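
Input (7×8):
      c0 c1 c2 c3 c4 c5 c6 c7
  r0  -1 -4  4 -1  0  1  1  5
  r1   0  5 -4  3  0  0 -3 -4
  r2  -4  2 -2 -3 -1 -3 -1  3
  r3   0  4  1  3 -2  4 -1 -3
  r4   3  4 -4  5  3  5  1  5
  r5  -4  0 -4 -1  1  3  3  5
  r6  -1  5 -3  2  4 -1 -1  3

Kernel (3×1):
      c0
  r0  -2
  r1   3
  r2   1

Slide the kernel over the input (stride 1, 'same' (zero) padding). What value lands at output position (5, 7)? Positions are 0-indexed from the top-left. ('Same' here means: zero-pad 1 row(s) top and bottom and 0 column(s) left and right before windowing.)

8

The receptive field on the zero-padded input at this output position is [5 / 5 / 3]. Elementwise product with the kernel and sum: 5·-2 + 5·3 + 3·1.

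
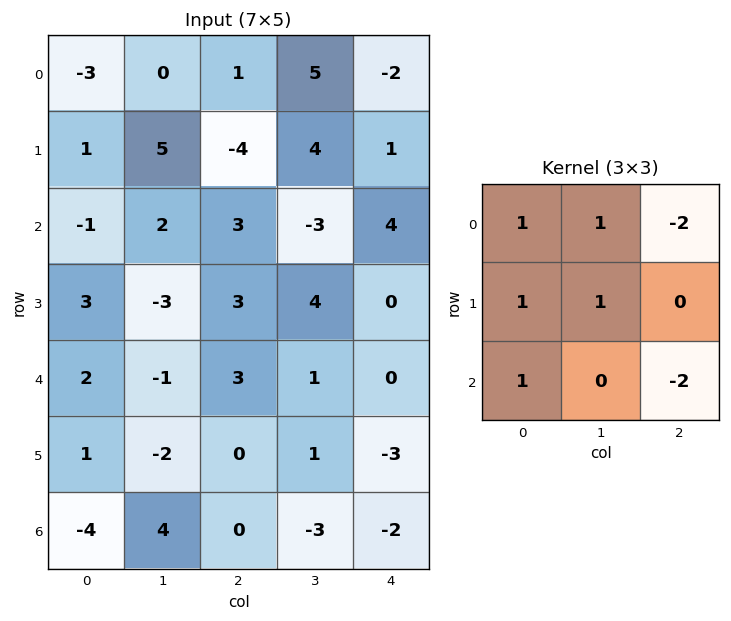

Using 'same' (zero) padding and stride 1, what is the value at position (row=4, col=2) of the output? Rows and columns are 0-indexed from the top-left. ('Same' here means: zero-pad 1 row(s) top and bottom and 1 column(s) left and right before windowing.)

The receptive field on the zero-padded input at this output position is [-3 3 4 / -1 3 1 / -2 0 1]. Elementwise product with the kernel and sum: -3·1 + 3·1 + 4·-2 + -1·1 + 3·1 + -2·1 + 1·-2.

-10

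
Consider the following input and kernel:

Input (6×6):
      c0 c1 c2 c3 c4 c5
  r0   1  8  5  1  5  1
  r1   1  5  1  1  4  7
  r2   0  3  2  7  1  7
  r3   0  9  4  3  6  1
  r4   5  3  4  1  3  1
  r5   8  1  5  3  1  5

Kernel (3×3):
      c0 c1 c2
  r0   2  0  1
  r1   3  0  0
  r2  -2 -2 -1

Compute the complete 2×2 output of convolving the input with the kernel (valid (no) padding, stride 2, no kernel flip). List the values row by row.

Output[0,0]: The receptive field on the input at this output position is [1 8 5 / 1 5 1 / 0 3 2]. Elementwise product with the kernel and sum: 1·2 + 5·1 + 1·3 + 0·-2 + 3·-2 + 2·-1.

2 -1
-18 4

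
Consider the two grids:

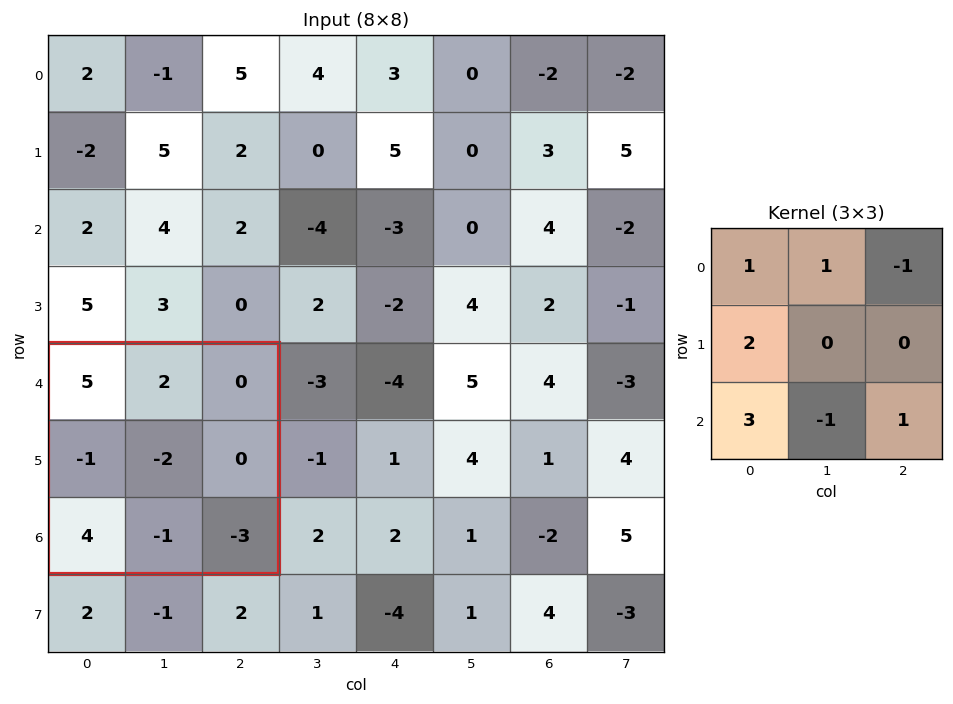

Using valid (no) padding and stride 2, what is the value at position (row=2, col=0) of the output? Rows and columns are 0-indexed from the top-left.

15

The receptive field on the input at this output position is [5 2 0 / -1 -2 0 / 4 -1 -3]. Elementwise product with the kernel and sum: 5·1 + 2·1 + 0·-1 + -1·2 + 4·3 + -1·-1 + -3·1.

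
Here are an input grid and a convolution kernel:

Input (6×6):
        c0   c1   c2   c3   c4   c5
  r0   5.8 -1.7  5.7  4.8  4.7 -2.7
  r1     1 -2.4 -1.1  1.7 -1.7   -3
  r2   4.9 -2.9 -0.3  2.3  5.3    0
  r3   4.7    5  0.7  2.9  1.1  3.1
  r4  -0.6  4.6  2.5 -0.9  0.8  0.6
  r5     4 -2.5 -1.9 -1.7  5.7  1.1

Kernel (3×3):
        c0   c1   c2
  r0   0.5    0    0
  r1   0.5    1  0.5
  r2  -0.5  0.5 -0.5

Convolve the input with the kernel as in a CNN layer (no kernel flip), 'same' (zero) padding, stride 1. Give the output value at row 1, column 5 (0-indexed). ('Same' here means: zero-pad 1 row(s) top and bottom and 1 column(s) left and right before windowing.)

-4.15

The receptive field on the zero-padded input at this output position is [4.7 -2.7 0 / -1.7 -3 0 / 5.3 0 0]. Elementwise product with the kernel and sum: 4.7·0.5 + -1.7·0.5 + -3·1 + 0·0.5 + 5.3·-0.5 + 0·0.5 + 0·-0.5.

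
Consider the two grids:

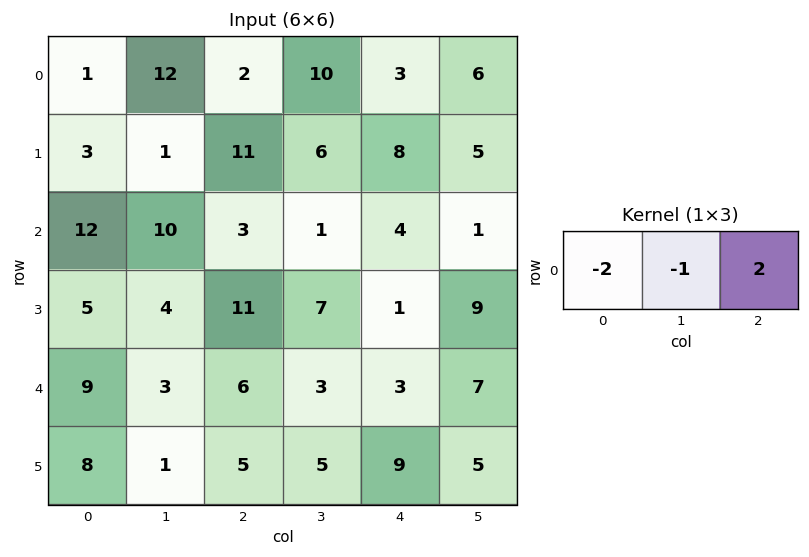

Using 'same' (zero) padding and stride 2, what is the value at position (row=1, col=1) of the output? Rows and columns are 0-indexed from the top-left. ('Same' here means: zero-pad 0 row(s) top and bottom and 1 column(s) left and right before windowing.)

The receptive field on the zero-padded input at this output position is [10 3 1]. Elementwise product with the kernel and sum: 10·-2 + 3·-1 + 1·2.

-21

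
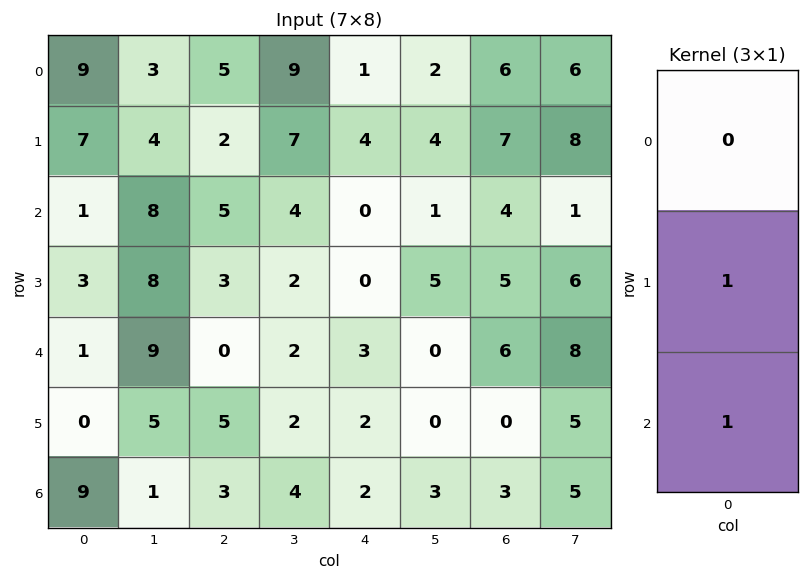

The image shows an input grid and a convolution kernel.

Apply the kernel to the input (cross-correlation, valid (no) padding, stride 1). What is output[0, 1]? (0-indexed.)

The receptive field on the input at this output position is [3 / 4 / 8]. Elementwise product with the kernel and sum: 4·1 + 8·1.

12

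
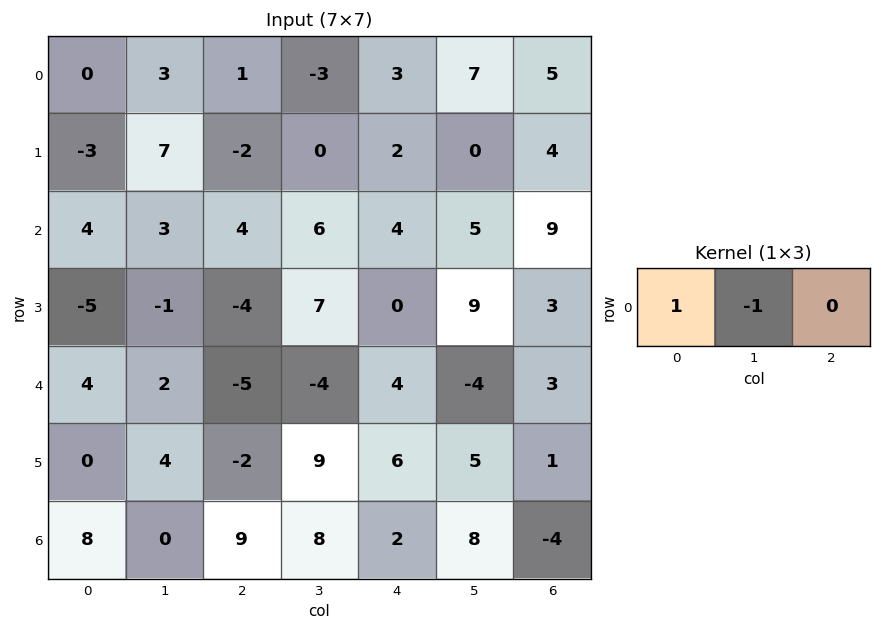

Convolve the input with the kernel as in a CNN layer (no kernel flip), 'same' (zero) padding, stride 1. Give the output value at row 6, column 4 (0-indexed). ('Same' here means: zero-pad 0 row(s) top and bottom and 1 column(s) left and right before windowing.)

6

The receptive field on the zero-padded input at this output position is [8 2 8]. Elementwise product with the kernel and sum: 8·1 + 2·-1.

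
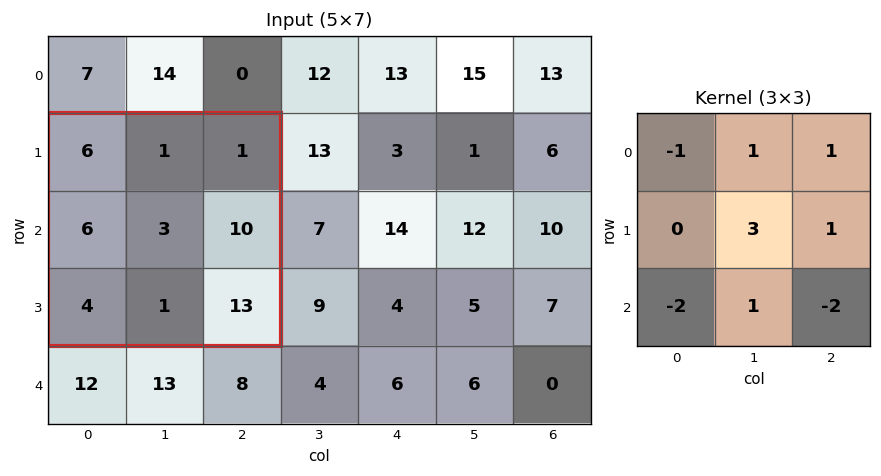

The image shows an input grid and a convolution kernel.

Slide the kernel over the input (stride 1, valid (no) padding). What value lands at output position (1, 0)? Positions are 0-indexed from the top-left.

The receptive field on the input at this output position is [6 1 1 / 6 3 10 / 4 1 13]. Elementwise product with the kernel and sum: 6·-1 + 1·1 + 1·1 + 3·3 + 10·1 + 4·-2 + 1·1 + 13·-2.

-18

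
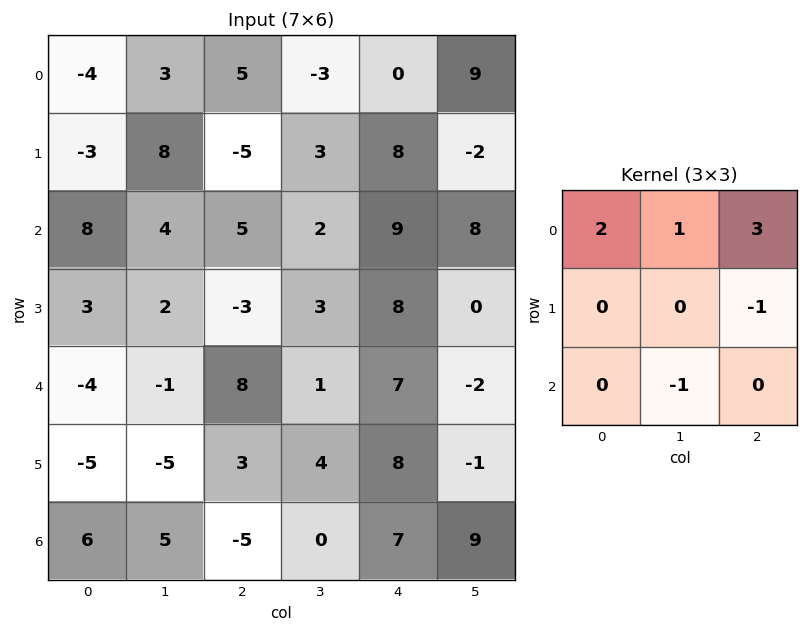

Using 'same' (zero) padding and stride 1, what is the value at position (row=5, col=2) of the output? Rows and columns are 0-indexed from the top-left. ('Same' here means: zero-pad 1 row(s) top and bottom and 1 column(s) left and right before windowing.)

10

The receptive field on the zero-padded input at this output position is [-1 8 1 / -5 3 4 / 5 -5 0]. Elementwise product with the kernel and sum: -1·2 + 8·1 + 1·3 + 4·-1 + -5·-1.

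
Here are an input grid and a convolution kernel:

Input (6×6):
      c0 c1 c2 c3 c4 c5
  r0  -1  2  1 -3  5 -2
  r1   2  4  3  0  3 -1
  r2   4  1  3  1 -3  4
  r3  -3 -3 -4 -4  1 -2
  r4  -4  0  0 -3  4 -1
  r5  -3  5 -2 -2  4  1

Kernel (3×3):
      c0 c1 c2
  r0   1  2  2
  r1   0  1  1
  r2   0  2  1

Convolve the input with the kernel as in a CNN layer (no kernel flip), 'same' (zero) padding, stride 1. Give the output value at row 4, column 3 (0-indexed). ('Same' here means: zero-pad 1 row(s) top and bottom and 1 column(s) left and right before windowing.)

The receptive field on the zero-padded input at this output position is [-4 -4 1 / 0 -3 4 / -2 -2 4]. Elementwise product with the kernel and sum: -4·1 + -4·2 + 1·2 + -3·1 + 4·1 + -2·2 + 4·1.

-9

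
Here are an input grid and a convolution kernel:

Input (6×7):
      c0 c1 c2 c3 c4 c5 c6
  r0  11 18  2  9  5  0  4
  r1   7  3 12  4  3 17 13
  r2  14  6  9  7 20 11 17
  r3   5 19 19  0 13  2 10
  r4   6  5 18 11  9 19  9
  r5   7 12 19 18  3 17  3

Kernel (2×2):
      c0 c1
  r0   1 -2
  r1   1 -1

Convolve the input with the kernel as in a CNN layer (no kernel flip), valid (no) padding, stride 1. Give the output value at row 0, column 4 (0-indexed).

-9

The receptive field on the input at this output position is [5 0 / 3 17]. Elementwise product with the kernel and sum: 5·1 + 0·-2 + 3·1 + 17·-1.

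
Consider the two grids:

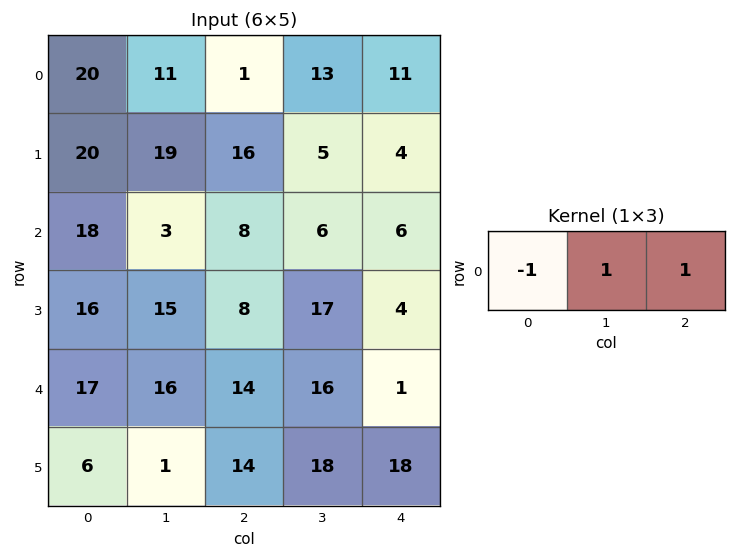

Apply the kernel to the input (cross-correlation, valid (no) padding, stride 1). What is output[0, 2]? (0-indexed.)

The receptive field on the input at this output position is [1 13 11]. Elementwise product with the kernel and sum: 1·-1 + 13·1 + 11·1.

23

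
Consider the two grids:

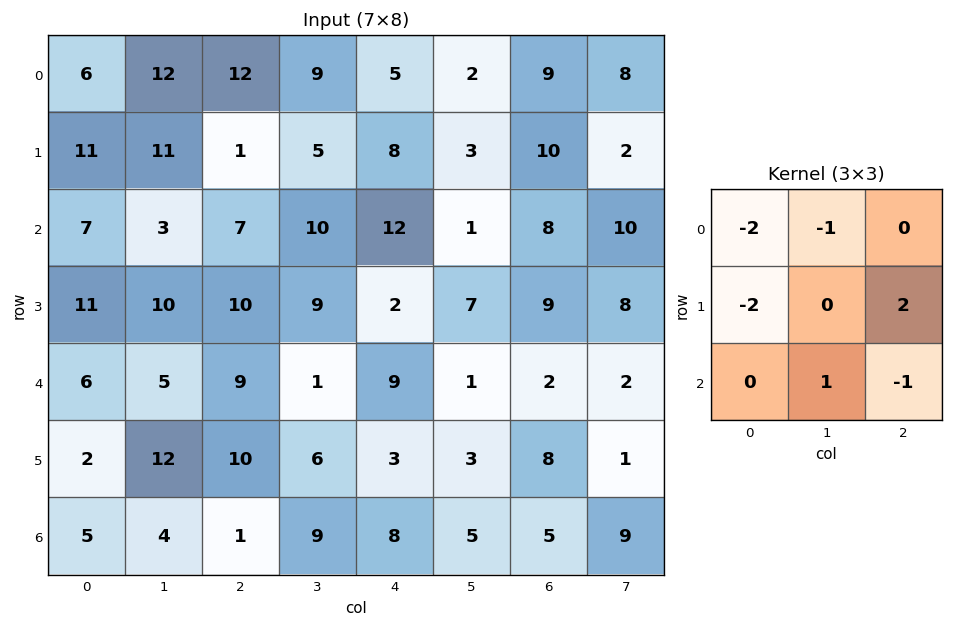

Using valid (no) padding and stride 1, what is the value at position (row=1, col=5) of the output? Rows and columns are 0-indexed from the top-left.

The receptive field on the input at this output position is [3 10 2 / 1 8 10 / 7 9 8]. Elementwise product with the kernel and sum: 3·-2 + 10·-1 + 1·-2 + 10·2 + 9·1 + 8·-1.

3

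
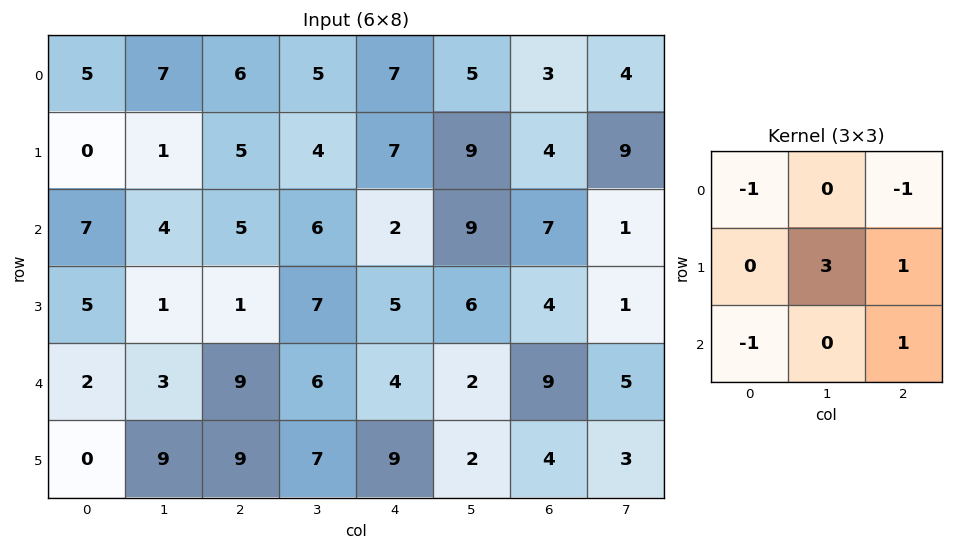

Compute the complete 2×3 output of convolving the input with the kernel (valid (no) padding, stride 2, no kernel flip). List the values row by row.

Output[0,0]: The receptive field on the input at this output position is [5 7 6 / 0 1 5 / 7 4 5]. Elementwise product with the kernel and sum: 5·-1 + 6·-1 + 1·3 + 5·1 + 7·-1 + 5·1.
Output[0,1]: The receptive field on the input at this output position is [6 5 7 / 5 4 7 / 5 6 2]. Elementwise product with the kernel and sum: 6·-1 + 7·-1 + 4·3 + 7·1 + 5·-1 + 2·1.

-5 3 26
-1 14 18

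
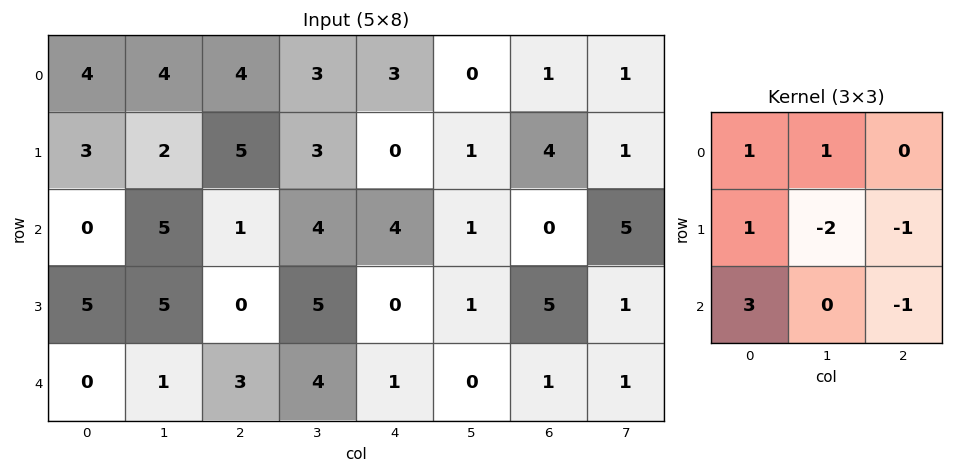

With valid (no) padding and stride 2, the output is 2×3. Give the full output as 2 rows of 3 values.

Output[0,0]: The receptive field on the input at this output position is [4 4 4 / 3 2 5 / 0 5 1]. Elementwise product with the kernel and sum: 4·1 + 4·1 + 3·1 + 2·-2 + 5·-1 + 0·3 + 1·-1.

1 5 9
-3 3 0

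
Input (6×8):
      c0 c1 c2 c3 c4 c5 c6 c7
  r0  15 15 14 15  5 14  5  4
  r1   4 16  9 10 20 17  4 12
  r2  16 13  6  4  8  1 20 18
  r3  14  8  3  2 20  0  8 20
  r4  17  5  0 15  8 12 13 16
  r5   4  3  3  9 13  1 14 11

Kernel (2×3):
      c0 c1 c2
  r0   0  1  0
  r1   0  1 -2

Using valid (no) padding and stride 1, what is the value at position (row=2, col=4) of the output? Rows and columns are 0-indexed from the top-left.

-15

The receptive field on the input at this output position is [8 1 20 / 20 0 8]. Elementwise product with the kernel and sum: 1·1 + 0·1 + 8·-2.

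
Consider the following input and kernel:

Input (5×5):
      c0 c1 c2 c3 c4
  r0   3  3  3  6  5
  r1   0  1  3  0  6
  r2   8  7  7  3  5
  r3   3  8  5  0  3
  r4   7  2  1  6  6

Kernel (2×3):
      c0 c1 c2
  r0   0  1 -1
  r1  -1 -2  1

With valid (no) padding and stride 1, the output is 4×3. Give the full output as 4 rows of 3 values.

1 -10 4
-17 -15 -14
-14 -14 -4
-7 7 -10

Output[0,0]: The receptive field on the input at this output position is [3 3 3 / 0 1 3]. Elementwise product with the kernel and sum: 3·1 + 3·-1 + 0·-1 + 1·-2 + 3·1.
Output[0,1]: The receptive field on the input at this output position is [3 3 6 / 1 3 0]. Elementwise product with the kernel and sum: 3·1 + 6·-1 + 1·-1 + 3·-2 + 0·1.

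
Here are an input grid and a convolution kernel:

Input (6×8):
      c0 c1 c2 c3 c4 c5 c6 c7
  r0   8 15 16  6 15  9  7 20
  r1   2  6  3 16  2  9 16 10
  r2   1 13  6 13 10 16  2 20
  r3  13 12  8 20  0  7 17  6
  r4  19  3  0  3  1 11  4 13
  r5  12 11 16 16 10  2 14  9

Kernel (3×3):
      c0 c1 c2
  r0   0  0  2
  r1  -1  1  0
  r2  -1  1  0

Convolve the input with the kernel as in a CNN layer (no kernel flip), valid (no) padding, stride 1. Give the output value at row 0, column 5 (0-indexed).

33

The receptive field on the input at this output position is [9 7 20 / 9 16 10 / 16 2 20]. Elementwise product with the kernel and sum: 20·2 + 9·-1 + 16·1 + 16·-1 + 2·1.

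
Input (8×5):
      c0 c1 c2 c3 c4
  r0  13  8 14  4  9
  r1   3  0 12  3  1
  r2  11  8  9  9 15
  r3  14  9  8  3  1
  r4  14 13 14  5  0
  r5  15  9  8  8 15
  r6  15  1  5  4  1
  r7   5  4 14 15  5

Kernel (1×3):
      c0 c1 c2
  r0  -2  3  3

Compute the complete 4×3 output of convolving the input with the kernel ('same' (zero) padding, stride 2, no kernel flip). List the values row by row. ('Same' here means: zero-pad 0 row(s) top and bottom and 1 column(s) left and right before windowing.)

63 38 19
57 38 27
81 31 -10
48 25 -5

Output[0,0]: The receptive field on the zero-padded input at this output position is [0 13 8]. Elementwise product with the kernel and sum: 0·-2 + 13·3 + 8·3.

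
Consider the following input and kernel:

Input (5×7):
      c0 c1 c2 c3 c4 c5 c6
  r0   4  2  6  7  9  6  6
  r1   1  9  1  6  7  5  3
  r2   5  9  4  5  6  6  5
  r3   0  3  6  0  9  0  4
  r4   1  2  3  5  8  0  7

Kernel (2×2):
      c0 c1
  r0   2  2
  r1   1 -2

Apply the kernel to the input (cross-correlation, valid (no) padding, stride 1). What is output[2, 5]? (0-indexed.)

14

The receptive field on the input at this output position is [6 5 / 0 4]. Elementwise product with the kernel and sum: 6·2 + 5·2 + 0·1 + 4·-2.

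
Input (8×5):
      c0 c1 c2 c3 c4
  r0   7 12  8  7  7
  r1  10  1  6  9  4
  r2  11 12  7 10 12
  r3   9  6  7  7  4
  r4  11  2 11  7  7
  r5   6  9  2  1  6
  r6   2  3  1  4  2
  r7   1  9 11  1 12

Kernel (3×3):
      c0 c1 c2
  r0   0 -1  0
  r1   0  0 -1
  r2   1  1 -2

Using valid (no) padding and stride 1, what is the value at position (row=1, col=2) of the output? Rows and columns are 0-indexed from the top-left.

-15

The receptive field on the input at this output position is [6 9 4 / 7 10 12 / 7 7 4]. Elementwise product with the kernel and sum: 9·-1 + 12·-1 + 7·1 + 7·1 + 4·-2.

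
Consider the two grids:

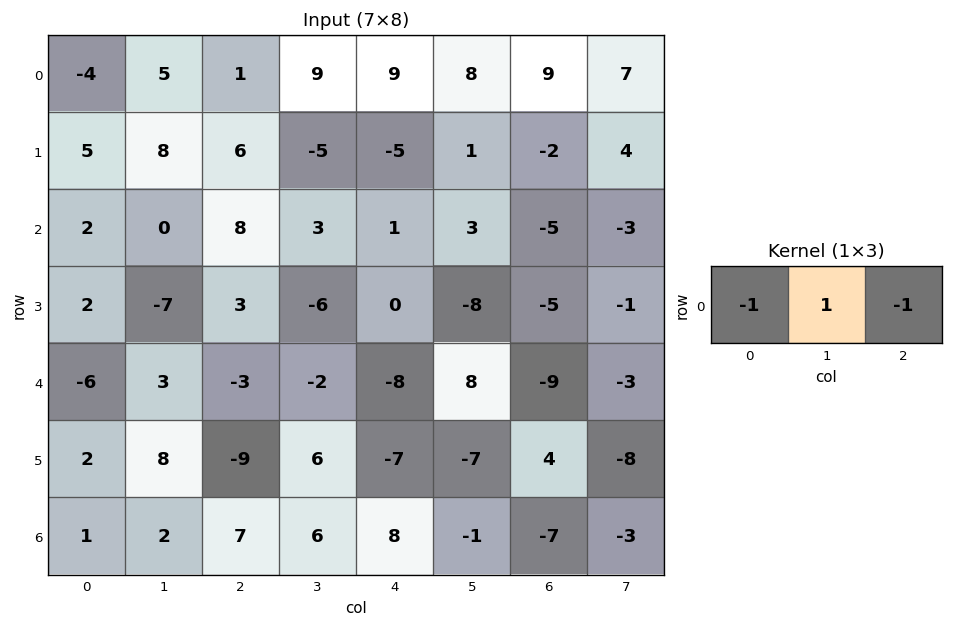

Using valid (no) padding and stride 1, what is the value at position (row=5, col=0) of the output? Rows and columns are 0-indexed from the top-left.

The receptive field on the input at this output position is [2 8 -9]. Elementwise product with the kernel and sum: 2·-1 + 8·1 + -9·-1.

15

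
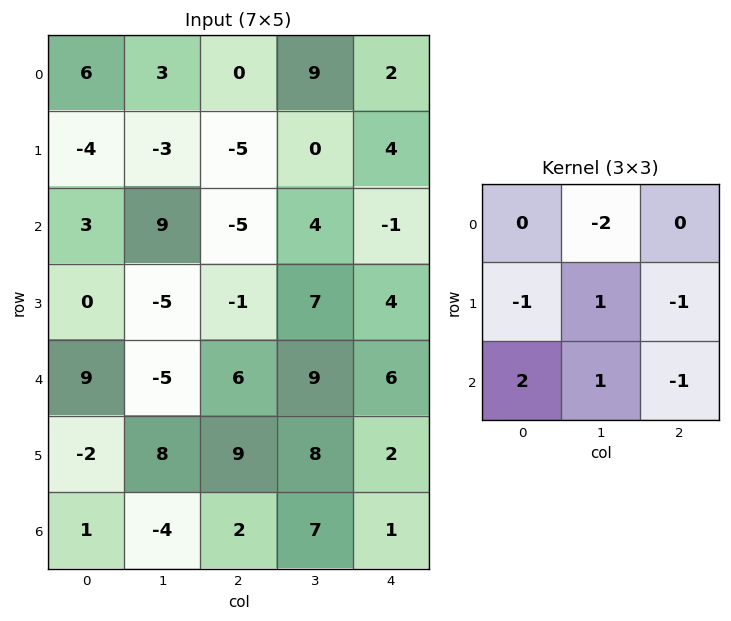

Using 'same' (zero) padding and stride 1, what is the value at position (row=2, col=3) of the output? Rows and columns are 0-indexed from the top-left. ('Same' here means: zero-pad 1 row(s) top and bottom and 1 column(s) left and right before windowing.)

11

The receptive field on the zero-padded input at this output position is [-5 0 4 / -5 4 -1 / -1 7 4]. Elementwise product with the kernel and sum: 0·-2 + -5·-1 + 4·1 + -1·-1 + -1·2 + 7·1 + 4·-1.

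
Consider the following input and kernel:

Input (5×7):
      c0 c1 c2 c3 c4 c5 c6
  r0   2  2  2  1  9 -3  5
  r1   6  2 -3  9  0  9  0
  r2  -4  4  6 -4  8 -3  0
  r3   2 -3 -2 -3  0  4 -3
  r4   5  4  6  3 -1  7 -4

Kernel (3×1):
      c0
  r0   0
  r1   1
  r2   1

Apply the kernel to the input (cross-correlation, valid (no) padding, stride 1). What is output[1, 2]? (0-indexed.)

4

The receptive field on the input at this output position is [-3 / 6 / -2]. Elementwise product with the kernel and sum: 6·1 + -2·1.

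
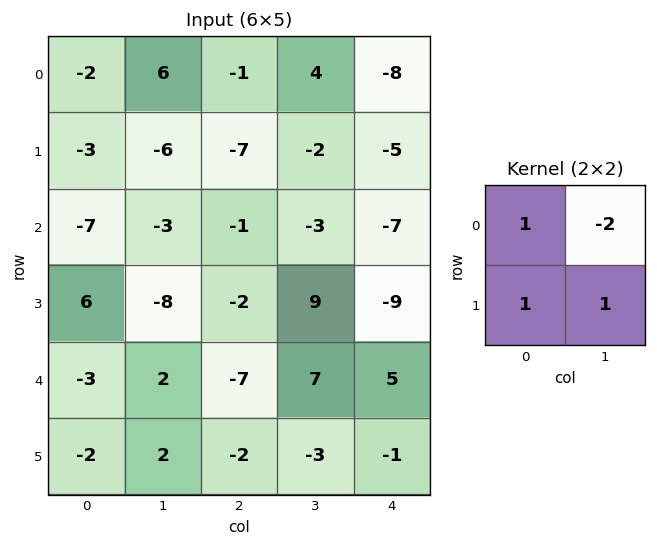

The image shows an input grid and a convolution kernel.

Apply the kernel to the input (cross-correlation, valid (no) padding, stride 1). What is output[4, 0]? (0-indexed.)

The receptive field on the input at this output position is [-3 2 / -2 2]. Elementwise product with the kernel and sum: -3·1 + 2·-2 + -2·1 + 2·1.

-7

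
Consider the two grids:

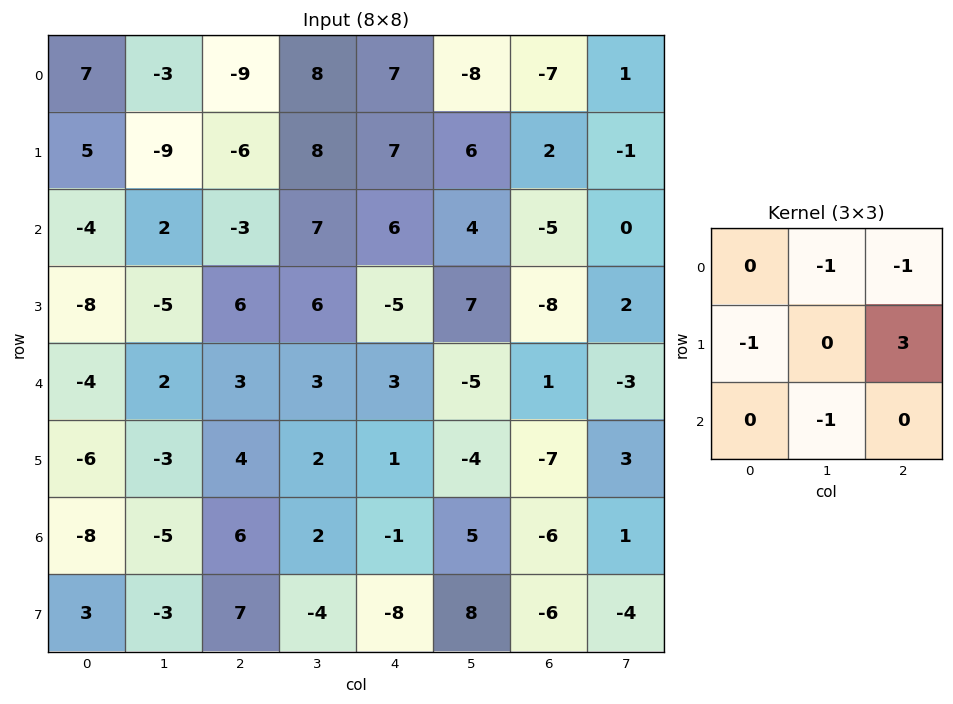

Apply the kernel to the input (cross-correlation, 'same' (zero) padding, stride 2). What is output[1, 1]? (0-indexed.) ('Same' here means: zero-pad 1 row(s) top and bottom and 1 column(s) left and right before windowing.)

The receptive field on the zero-padded input at this output position is [-9 -6 8 / 2 -3 7 / -5 6 6]. Elementwise product with the kernel and sum: -6·-1 + 8·-1 + 2·-1 + 7·3 + 6·-1.

11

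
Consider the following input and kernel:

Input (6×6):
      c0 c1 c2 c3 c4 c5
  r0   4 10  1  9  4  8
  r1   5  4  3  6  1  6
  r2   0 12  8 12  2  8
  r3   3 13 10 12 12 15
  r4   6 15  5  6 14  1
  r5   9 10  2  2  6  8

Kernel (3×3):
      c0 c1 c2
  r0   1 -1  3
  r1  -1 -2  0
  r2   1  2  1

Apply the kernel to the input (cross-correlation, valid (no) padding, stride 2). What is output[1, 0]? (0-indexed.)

24

The receptive field on the input at this output position is [0 12 8 / 3 13 10 / 6 15 5]. Elementwise product with the kernel and sum: 0·1 + 12·-1 + 8·3 + 3·-1 + 13·-2 + 6·1 + 15·2 + 5·1.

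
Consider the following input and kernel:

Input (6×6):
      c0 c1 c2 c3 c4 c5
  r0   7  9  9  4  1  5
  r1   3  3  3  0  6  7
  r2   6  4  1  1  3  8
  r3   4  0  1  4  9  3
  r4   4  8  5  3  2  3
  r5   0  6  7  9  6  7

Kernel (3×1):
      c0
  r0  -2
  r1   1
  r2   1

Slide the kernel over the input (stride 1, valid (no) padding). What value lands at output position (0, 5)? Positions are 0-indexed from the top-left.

The receptive field on the input at this output position is [5 / 7 / 8]. Elementwise product with the kernel and sum: 5·-2 + 7·1 + 8·1.

5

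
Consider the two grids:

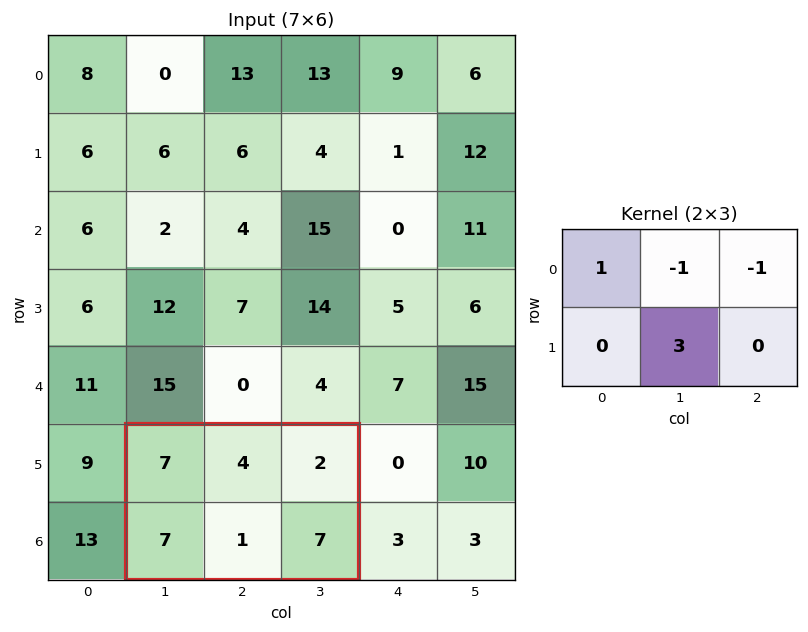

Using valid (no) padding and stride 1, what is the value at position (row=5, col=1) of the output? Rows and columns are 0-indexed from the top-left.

4

The receptive field on the input at this output position is [7 4 2 / 7 1 7]. Elementwise product with the kernel and sum: 7·1 + 4·-1 + 2·-1 + 1·3.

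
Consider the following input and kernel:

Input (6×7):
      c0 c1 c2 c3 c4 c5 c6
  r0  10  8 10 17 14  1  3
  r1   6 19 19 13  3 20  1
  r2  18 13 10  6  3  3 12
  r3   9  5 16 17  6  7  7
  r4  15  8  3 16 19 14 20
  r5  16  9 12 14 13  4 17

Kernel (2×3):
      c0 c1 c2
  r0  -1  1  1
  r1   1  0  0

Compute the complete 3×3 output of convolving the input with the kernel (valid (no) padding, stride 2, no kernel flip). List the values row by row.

Output[0,0]: The receptive field on the input at this output position is [10 8 10 / 6 19 19]. Elementwise product with the kernel and sum: 10·-1 + 8·1 + 10·1 + 6·1.

14 40 -7
14 15 18
12 44 28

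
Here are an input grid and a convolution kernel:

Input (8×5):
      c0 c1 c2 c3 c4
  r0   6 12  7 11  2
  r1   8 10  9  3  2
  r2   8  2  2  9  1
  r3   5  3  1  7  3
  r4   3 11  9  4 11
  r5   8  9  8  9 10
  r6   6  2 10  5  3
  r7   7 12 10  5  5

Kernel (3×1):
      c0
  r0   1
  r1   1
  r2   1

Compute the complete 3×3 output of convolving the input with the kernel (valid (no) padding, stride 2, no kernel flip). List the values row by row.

Output[0,0]: The receptive field on the input at this output position is [6 / 8 / 8]. Elementwise product with the kernel and sum: 6·1 + 8·1 + 8·1.
Output[0,1]: The receptive field on the input at this output position is [7 / 9 / 2]. Elementwise product with the kernel and sum: 7·1 + 9·1 + 2·1.

22 18 5
16 12 15
17 27 24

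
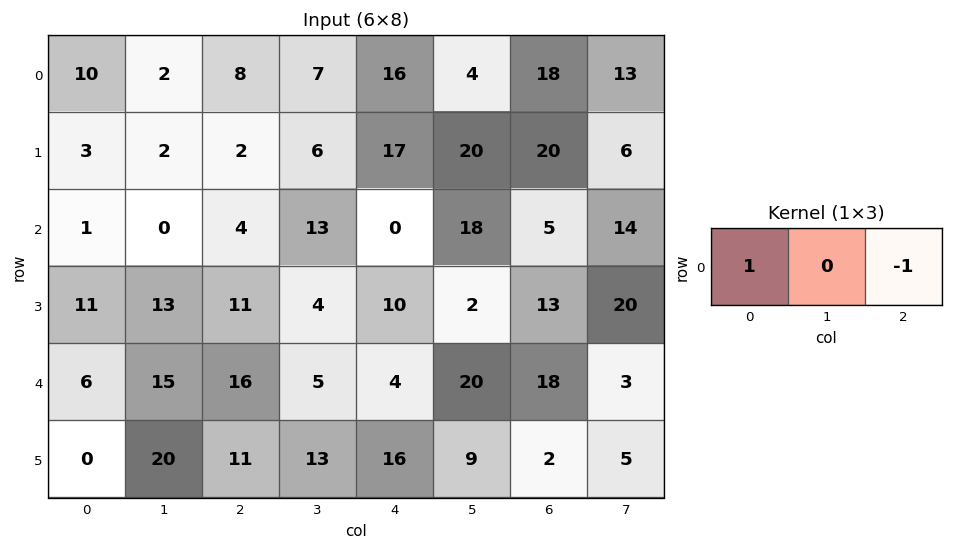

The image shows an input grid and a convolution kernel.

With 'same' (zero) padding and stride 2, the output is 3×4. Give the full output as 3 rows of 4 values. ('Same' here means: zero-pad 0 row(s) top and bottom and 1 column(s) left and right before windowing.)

-2 -5 3 -9
0 -13 -5 4
-15 10 -15 17

Output[0,0]: The receptive field on the zero-padded input at this output position is [0 10 2]. Elementwise product with the kernel and sum: 0·1 + 2·-1.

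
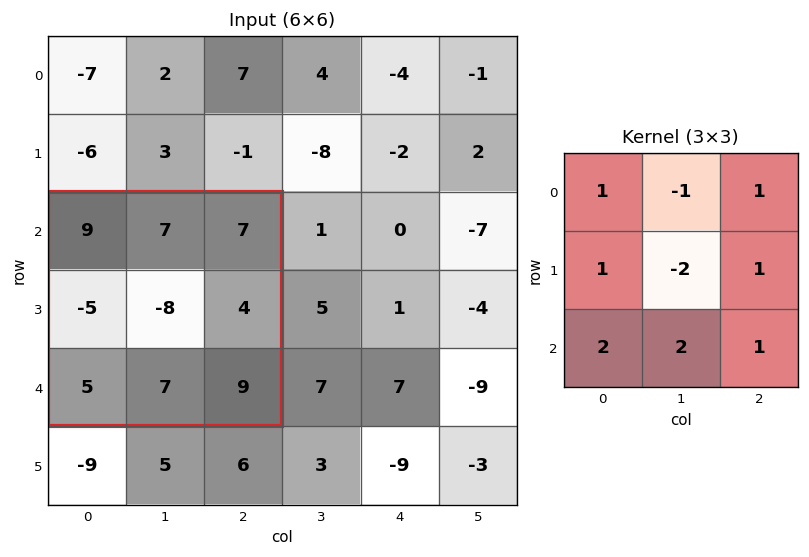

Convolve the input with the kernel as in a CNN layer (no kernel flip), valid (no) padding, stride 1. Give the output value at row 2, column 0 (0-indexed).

The receptive field on the input at this output position is [9 7 7 / -5 -8 4 / 5 7 9]. Elementwise product with the kernel and sum: 9·1 + 7·-1 + 7·1 + -5·1 + -8·-2 + 4·1 + 5·2 + 7·2 + 9·1.

57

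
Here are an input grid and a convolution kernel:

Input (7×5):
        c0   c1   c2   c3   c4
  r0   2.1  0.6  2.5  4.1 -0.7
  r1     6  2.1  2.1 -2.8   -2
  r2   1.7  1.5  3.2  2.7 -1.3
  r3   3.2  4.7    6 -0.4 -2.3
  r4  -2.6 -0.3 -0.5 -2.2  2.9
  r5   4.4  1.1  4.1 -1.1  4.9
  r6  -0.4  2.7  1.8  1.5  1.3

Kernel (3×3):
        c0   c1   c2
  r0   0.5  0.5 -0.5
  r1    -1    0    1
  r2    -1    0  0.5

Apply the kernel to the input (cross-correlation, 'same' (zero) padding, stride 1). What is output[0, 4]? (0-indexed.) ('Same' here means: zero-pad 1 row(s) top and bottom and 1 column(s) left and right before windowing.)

-1.3

The receptive field on the zero-padded input at this output position is [0 0 0 / 4.1 -0.7 0 / -2.8 -2 0]. Elementwise product with the kernel and sum: 0·0.5 + 0·0.5 + 0·-0.5 + 4.1·-1 + 0·1 + -2.8·-1 + 0·0.5.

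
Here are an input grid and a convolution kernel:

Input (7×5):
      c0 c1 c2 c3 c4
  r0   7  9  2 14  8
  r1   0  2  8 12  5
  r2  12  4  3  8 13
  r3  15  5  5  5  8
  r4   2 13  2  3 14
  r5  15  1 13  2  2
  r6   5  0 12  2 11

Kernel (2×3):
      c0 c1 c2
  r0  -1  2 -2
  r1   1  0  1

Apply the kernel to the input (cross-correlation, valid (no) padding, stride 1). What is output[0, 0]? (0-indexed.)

The receptive field on the input at this output position is [7 9 2 / 0 2 8]. Elementwise product with the kernel and sum: 7·-1 + 9·2 + 2·-2 + 0·1 + 8·1.

15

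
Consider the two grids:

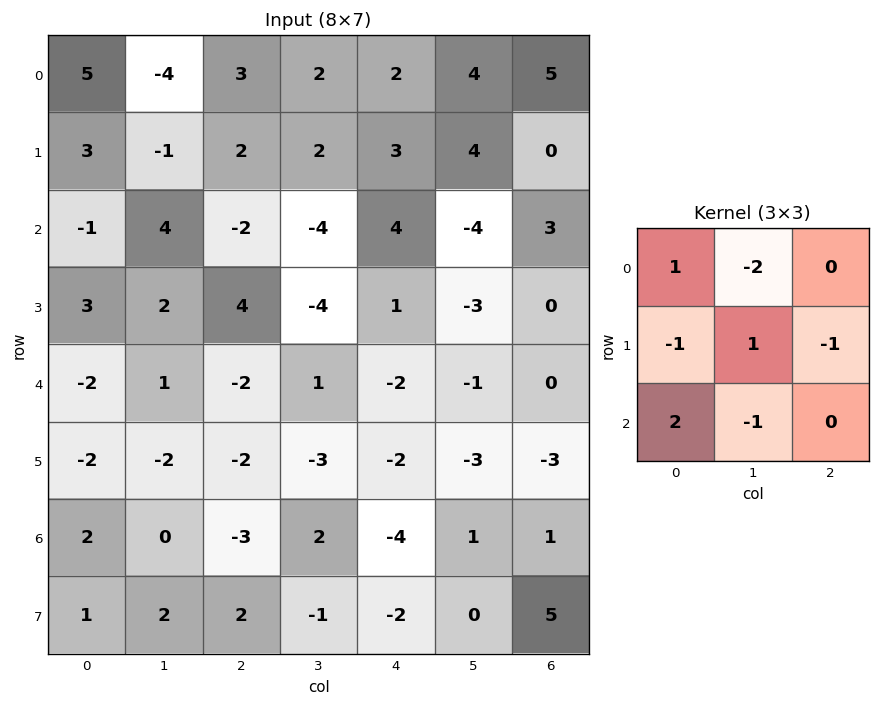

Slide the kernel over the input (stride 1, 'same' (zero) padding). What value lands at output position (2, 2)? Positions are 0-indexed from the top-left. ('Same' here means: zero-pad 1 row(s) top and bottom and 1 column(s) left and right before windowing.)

The receptive field on the zero-padded input at this output position is [-1 2 2 / 4 -2 -4 / 2 4 -4]. Elementwise product with the kernel and sum: -1·1 + 2·-2 + 4·-1 + -2·1 + -4·-1 + 2·2 + 4·-1.

-7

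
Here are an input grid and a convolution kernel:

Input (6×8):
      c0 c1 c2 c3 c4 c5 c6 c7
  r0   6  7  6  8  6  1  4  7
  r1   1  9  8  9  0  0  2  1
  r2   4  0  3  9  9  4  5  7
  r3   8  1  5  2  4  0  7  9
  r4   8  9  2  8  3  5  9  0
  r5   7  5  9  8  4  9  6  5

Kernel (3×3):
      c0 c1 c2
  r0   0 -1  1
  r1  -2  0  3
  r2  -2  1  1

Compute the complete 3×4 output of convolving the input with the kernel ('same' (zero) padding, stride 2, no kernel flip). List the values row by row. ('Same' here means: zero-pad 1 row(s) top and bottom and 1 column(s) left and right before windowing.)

31 9 -31 22
17 33 -6 28
32 10 -8 -15

Output[0,0]: The receptive field on the zero-padded input at this output position is [0 0 0 / 0 6 7 / 0 1 9]. Elementwise product with the kernel and sum: 0·-1 + 0·1 + 0·-2 + 7·3 + 0·-2 + 1·1 + 9·1.
Output[0,1]: The receptive field on the zero-padded input at this output position is [0 0 0 / 7 6 8 / 9 8 9]. Elementwise product with the kernel and sum: 0·-1 + 0·1 + 7·-2 + 8·3 + 9·-2 + 8·1 + 9·1.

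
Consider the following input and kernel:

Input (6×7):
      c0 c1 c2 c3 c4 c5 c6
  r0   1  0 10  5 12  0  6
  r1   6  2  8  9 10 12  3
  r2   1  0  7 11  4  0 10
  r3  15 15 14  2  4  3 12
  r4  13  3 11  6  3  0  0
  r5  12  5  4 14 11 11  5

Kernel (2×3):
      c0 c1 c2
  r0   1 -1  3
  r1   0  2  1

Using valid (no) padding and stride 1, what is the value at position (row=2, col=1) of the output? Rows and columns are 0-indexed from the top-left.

The receptive field on the input at this output position is [0 7 11 / 15 14 2]. Elementwise product with the kernel and sum: 0·1 + 7·-1 + 11·3 + 14·2 + 2·1.

56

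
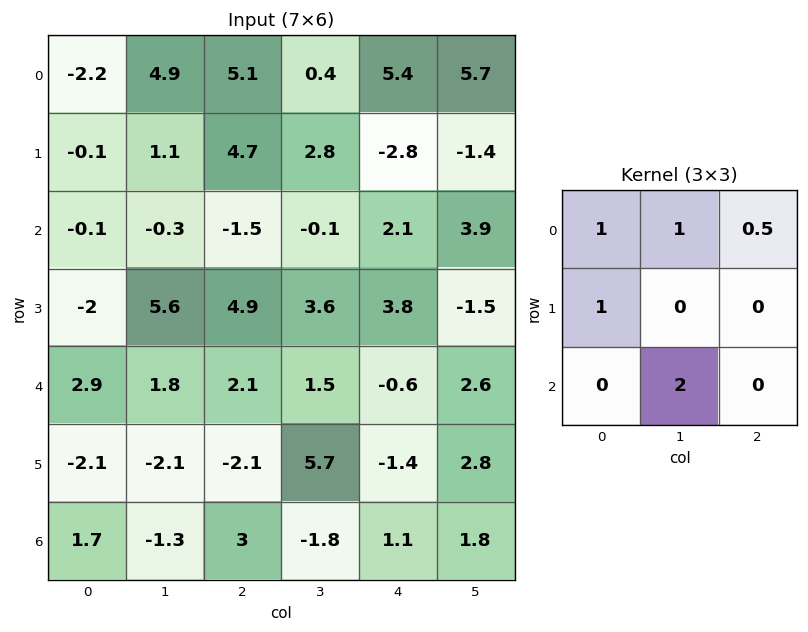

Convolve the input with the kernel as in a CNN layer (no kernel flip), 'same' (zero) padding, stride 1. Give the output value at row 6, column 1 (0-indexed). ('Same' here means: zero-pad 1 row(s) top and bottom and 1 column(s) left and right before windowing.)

The receptive field on the zero-padded input at this output position is [-2.1 -2.1 -2.1 / 1.7 -1.3 3 / 0 0 0]. Elementwise product with the kernel and sum: -2.1·1 + -2.1·1 + -2.1·0.5 + 1.7·1 + 0·2.

-3.55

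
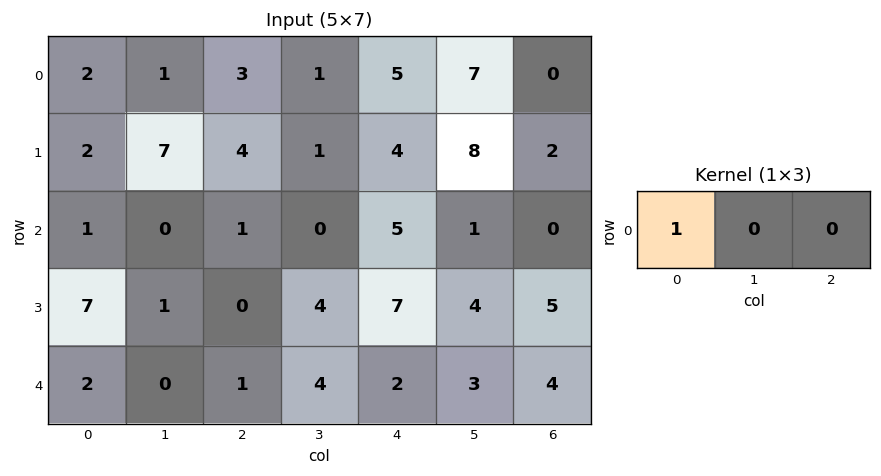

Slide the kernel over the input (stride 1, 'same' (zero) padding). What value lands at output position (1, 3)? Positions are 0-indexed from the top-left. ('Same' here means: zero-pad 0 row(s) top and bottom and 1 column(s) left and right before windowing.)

The receptive field on the zero-padded input at this output position is [4 1 4]. Elementwise product with the kernel and sum: 4·1.

4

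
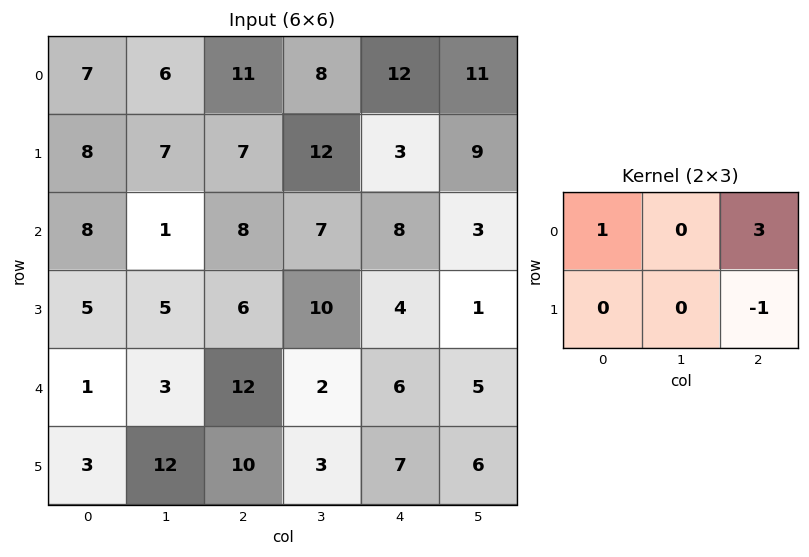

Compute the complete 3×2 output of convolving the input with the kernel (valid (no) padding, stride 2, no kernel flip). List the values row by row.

Output[0,0]: The receptive field on the input at this output position is [7 6 11 / 8 7 7]. Elementwise product with the kernel and sum: 7·1 + 11·3 + 7·-1.

33 44
26 28
27 23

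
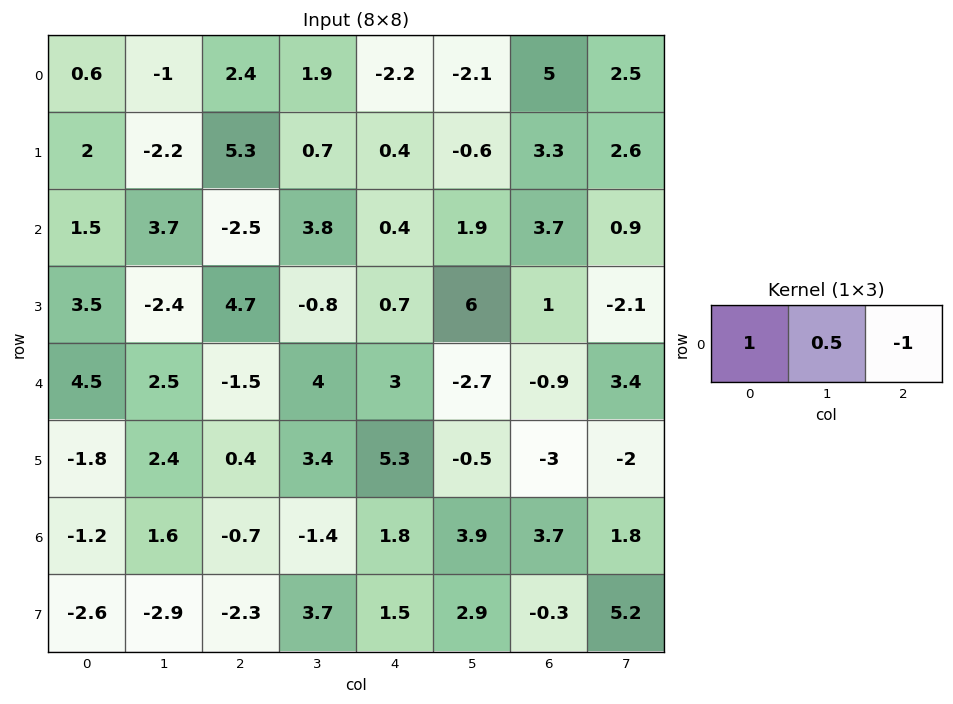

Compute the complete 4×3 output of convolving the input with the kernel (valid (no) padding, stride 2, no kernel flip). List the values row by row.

-2.3 5.55 -8.25
5.85 -1 -2.35
7.25 -2.5 2.55
0.3 -3.2 0.05

Output[0,0]: The receptive field on the input at this output position is [0.6 -1 2.4]. Elementwise product with the kernel and sum: 0.6·1 + -1·0.5 + 2.4·-1.
Output[0,1]: The receptive field on the input at this output position is [2.4 1.9 -2.2]. Elementwise product with the kernel and sum: 2.4·1 + 1.9·0.5 + -2.2·-1.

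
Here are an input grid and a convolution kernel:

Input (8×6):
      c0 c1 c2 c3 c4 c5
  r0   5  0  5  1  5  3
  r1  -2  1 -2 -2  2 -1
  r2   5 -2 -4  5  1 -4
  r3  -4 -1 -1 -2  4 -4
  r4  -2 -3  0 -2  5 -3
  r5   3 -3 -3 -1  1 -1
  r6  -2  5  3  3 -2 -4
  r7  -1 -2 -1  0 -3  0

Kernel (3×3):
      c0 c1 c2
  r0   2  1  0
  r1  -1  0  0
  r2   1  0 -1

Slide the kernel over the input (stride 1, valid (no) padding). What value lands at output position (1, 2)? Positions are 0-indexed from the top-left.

The receptive field on the input at this output position is [-2 -2 2 / -4 5 1 / -1 -2 4]. Elementwise product with the kernel and sum: -2·2 + -2·1 + -4·-1 + -1·1 + 4·-1.

-7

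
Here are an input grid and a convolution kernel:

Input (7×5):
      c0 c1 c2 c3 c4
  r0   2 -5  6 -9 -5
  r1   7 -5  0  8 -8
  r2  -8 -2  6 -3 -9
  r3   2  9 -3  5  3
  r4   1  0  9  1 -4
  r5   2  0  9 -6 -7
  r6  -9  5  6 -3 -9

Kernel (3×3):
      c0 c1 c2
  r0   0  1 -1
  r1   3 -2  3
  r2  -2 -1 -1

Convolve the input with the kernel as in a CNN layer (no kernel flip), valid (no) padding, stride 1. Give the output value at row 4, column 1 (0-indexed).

-41

The receptive field on the input at this output position is [0 9 1 / 0 9 -6 / 5 6 -3]. Elementwise product with the kernel and sum: 9·1 + 1·-1 + 0·3 + 9·-2 + -6·3 + 5·-2 + 6·-1 + -3·-1.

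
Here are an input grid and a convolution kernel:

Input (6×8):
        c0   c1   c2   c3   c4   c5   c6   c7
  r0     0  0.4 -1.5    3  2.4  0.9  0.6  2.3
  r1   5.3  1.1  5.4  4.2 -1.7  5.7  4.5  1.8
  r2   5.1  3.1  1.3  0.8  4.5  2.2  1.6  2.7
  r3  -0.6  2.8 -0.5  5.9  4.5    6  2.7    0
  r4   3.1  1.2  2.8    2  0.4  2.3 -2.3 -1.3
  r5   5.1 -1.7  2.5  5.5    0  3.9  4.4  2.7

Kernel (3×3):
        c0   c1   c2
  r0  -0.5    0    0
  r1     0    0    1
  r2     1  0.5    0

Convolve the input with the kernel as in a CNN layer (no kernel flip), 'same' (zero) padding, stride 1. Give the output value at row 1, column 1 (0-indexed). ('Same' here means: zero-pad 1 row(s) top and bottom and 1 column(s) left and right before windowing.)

The receptive field on the zero-padded input at this output position is [0 0.4 -1.5 / 5.3 1.1 5.4 / 5.1 3.1 1.3]. Elementwise product with the kernel and sum: 0·-0.5 + 5.4·1 + 5.1·1 + 3.1·0.5.

12.05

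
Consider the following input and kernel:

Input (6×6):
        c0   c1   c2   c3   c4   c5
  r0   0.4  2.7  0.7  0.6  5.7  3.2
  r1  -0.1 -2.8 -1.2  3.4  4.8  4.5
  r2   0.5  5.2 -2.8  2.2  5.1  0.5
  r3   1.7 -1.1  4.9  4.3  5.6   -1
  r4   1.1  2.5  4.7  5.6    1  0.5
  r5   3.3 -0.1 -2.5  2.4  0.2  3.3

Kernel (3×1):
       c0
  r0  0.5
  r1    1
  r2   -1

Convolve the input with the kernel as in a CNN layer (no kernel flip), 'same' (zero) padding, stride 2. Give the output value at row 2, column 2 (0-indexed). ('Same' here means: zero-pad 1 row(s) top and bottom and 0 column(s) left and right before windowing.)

The receptive field on the zero-padded input at this output position is [5.6 / 1 / 0.2]. Elementwise product with the kernel and sum: 5.6·0.5 + 1·1 + 0.2·-1.

3.6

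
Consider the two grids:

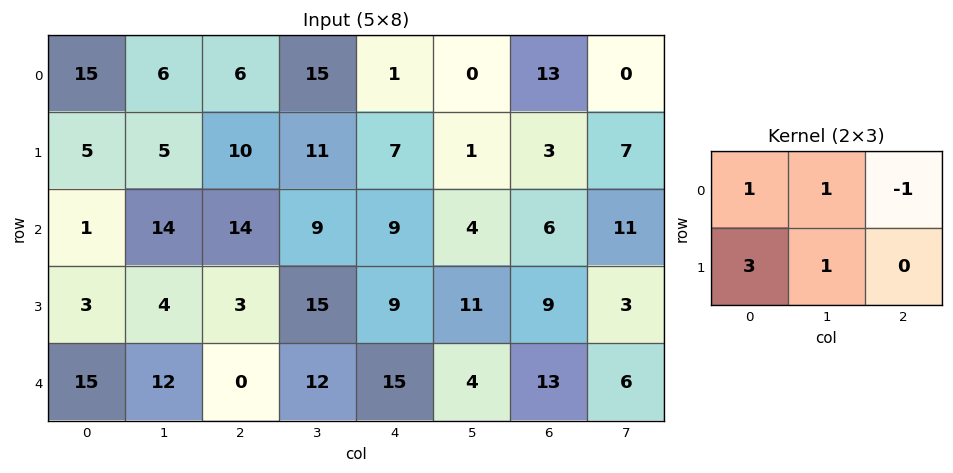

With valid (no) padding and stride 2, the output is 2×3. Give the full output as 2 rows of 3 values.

Output[0,0]: The receptive field on the input at this output position is [15 6 6 / 5 5 10]. Elementwise product with the kernel and sum: 15·1 + 6·1 + 6·-1 + 5·3 + 5·1.
Output[0,1]: The receptive field on the input at this output position is [6 15 1 / 10 11 7]. Elementwise product with the kernel and sum: 6·1 + 15·1 + 1·-1 + 10·3 + 11·1.

35 61 10
14 38 45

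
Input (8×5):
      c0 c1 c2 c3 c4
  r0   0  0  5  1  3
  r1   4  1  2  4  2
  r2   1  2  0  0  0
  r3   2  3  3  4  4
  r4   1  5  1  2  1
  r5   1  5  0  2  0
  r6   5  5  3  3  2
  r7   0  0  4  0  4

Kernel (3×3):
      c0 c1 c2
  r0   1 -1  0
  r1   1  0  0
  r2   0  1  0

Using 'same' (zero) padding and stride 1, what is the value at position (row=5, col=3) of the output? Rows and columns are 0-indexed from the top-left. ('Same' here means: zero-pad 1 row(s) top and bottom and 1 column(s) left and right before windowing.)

The receptive field on the zero-padded input at this output position is [1 2 1 / 0 2 0 / 3 3 2]. Elementwise product with the kernel and sum: 1·1 + 2·-1 + 0·1 + 3·1.

2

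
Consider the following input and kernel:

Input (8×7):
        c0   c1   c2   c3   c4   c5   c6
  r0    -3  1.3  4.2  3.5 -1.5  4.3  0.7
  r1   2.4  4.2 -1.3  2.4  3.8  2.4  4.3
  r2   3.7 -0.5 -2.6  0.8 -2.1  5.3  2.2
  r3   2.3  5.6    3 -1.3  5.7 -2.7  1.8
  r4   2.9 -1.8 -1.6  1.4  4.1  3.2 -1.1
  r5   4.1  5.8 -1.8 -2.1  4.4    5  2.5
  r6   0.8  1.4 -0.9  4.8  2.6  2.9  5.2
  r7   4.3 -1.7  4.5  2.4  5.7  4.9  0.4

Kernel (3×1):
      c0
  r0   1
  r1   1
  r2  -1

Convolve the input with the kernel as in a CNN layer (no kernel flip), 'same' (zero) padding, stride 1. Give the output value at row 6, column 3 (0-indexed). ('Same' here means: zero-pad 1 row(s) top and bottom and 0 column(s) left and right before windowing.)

The receptive field on the zero-padded input at this output position is [-2.1 / 4.8 / 2.4]. Elementwise product with the kernel and sum: -2.1·1 + 4.8·1 + 2.4·-1.

0.3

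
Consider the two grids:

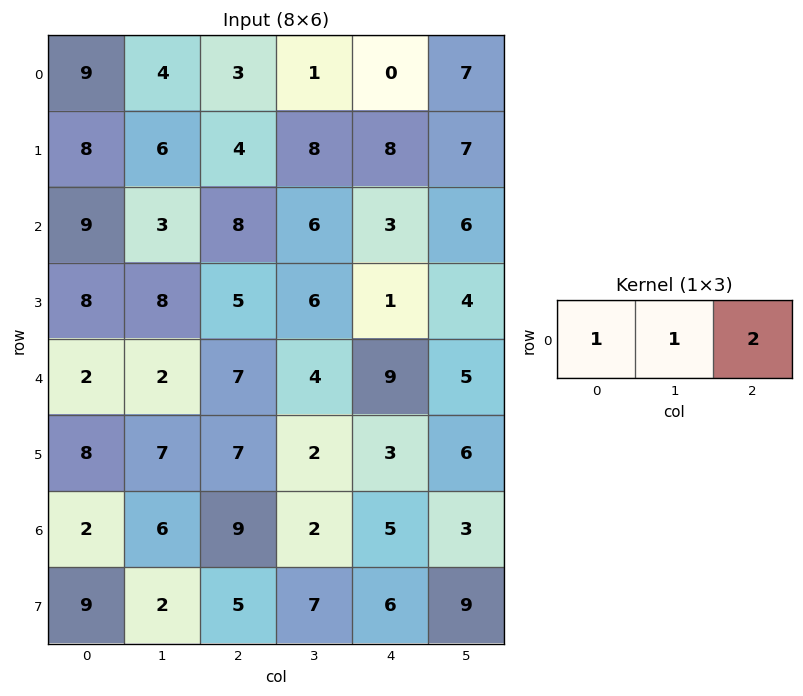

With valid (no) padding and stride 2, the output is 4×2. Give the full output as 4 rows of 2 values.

Output[0,0]: The receptive field on the input at this output position is [9 4 3]. Elementwise product with the kernel and sum: 9·1 + 4·1 + 3·2.
Output[0,1]: The receptive field on the input at this output position is [3 1 0]. Elementwise product with the kernel and sum: 3·1 + 1·1 + 0·2.

19 4
28 20
18 29
26 21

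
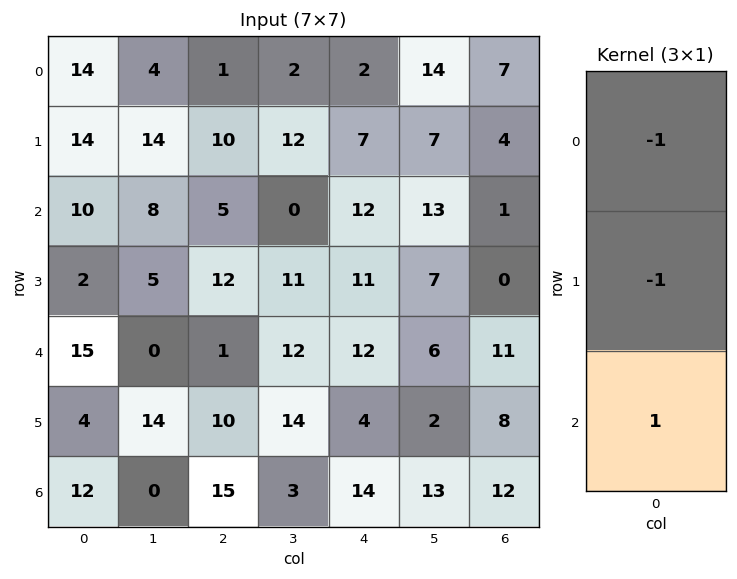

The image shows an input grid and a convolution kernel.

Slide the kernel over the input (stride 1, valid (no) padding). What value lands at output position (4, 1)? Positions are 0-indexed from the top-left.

The receptive field on the input at this output position is [0 / 14 / 0]. Elementwise product with the kernel and sum: 0·-1 + 14·-1 + 0·1.

-14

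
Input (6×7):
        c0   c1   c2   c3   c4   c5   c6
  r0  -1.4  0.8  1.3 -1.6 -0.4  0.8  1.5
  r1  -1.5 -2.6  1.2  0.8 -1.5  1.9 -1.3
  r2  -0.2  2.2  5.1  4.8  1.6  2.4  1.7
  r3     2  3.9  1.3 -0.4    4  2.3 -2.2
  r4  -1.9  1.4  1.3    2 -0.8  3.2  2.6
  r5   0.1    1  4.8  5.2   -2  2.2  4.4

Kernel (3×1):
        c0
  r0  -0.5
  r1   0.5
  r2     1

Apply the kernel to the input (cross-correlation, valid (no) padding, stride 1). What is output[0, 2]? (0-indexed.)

The receptive field on the input at this output position is [1.3 / 1.2 / 5.1]. Elementwise product with the kernel and sum: 1.3·-0.5 + 1.2·0.5 + 5.1·1.

5.05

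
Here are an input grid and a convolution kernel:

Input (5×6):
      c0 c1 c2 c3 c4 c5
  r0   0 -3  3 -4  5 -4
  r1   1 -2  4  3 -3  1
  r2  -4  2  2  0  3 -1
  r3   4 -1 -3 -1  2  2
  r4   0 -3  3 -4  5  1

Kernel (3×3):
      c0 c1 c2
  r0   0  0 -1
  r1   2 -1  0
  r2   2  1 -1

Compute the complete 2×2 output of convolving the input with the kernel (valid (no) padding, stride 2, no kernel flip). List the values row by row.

Output[0,0]: The receptive field on the input at this output position is [0 -3 3 / 1 -2 4 / -4 2 2]. Elementwise product with the kernel and sum: 3·-1 + 1·2 + -2·-1 + -4·2 + 2·1 + 2·-1.

-7 1
1 -11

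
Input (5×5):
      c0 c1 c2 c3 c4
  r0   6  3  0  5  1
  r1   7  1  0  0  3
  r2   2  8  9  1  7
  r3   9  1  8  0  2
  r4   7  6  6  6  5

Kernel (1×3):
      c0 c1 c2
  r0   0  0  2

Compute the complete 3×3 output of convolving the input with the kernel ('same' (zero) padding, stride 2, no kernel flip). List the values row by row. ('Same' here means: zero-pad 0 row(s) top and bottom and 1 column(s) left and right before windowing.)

Output[0,0]: The receptive field on the zero-padded input at this output position is [0 6 3]. Elementwise product with the kernel and sum: 3·2.

6 10 0
16 2 0
12 12 0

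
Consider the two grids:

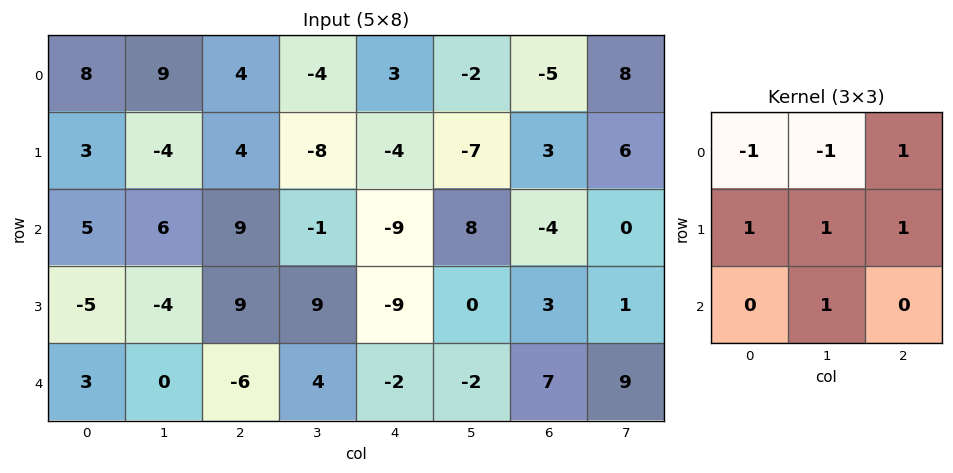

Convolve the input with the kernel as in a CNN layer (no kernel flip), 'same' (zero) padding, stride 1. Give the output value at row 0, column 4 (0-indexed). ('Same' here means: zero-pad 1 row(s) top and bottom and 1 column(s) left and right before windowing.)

The receptive field on the zero-padded input at this output position is [0 0 0 / -4 3 -2 / -8 -4 -7]. Elementwise product with the kernel and sum: 0·-1 + 0·-1 + 0·1 + -4·1 + 3·1 + -2·1 + -4·1.

-7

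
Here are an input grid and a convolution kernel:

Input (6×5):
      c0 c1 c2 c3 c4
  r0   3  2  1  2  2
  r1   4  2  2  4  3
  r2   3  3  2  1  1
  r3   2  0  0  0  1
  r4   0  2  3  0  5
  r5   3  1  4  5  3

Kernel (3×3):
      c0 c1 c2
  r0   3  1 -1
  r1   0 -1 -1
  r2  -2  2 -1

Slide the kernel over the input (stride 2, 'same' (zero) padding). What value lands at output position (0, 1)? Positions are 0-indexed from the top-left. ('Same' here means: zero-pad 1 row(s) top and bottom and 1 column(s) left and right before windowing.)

The receptive field on the zero-padded input at this output position is [0 0 0 / 2 1 2 / 2 2 4]. Elementwise product with the kernel and sum: 0·3 + 0·1 + 0·-1 + 1·-1 + 2·-1 + 2·-2 + 2·2 + 4·-1.

-7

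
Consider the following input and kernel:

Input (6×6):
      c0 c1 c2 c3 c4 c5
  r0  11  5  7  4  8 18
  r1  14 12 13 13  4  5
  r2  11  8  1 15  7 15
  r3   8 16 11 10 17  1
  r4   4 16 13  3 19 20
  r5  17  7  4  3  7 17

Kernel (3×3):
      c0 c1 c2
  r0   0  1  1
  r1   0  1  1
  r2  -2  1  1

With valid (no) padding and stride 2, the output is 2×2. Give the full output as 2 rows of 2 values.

Output[0,0]: The receptive field on the input at this output position is [11 5 7 / 14 12 13 / 11 8 1]. Elementwise product with the kernel and sum: 5·1 + 7·1 + 12·1 + 13·1 + 11·-2 + 8·1 + 1·1.
Output[0,1]: The receptive field on the input at this output position is [7 4 8 / 13 13 4 / 1 15 7]. Elementwise product with the kernel and sum: 4·1 + 8·1 + 13·1 + 4·1 + 1·-2 + 15·1 + 7·1.

24 49
57 45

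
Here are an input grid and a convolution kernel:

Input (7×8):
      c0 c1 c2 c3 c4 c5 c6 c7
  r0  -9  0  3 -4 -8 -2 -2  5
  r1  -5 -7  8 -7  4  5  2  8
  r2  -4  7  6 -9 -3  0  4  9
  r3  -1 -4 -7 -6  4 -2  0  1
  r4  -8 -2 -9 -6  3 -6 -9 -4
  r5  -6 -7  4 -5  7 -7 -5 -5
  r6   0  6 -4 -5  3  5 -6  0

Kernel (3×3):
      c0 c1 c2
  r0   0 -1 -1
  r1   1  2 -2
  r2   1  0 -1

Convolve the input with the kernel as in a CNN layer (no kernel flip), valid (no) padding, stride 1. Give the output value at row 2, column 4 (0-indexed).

8

The receptive field on the input at this output position is [-3 0 4 / 4 -2 0 / 3 -6 -9]. Elementwise product with the kernel and sum: 0·-1 + 4·-1 + 4·1 + -2·2 + 0·-2 + 3·1 + -9·-1.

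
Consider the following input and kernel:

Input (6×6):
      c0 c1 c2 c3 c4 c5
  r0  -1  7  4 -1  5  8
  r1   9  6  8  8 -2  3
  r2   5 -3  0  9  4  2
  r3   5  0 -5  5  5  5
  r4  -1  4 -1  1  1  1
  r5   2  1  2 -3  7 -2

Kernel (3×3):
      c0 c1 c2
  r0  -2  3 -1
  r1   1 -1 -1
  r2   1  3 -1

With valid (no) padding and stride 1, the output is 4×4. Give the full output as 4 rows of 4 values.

Output[0,0]: The receptive field on the input at this output position is [-1 7 4 / 9 6 8 / 5 -3 0]. Elementwise product with the kernel and sum: -1·-2 + 7·3 + 4·-1 + 9·1 + 6·-1 + 8·-1 + 5·1 + -3·3 + 0·-1.

10 -23 9 35
10 -28 2 -7
3 -3 9 -10
-6 -6 3 19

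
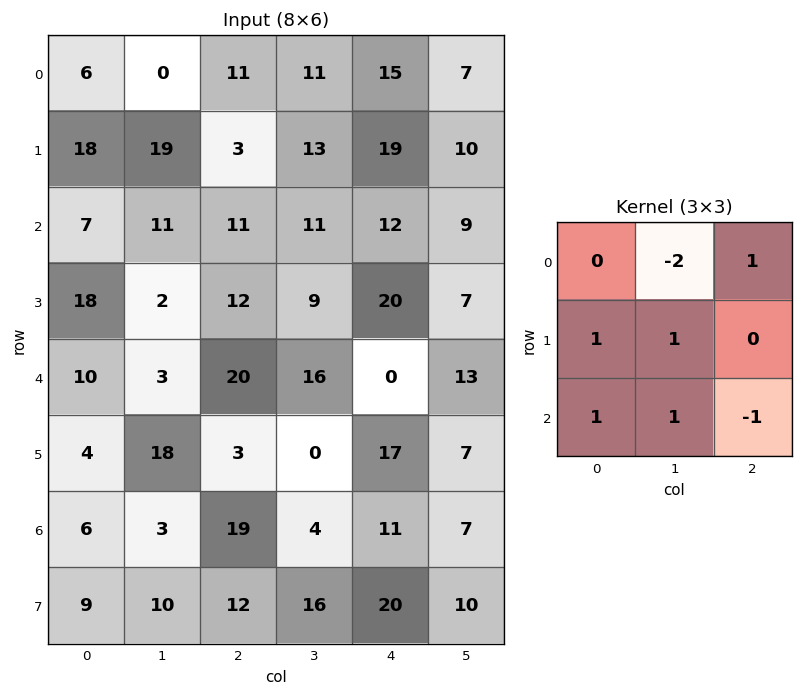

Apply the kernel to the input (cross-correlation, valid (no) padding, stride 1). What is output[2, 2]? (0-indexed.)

47

The receptive field on the input at this output position is [11 11 12 / 12 9 20 / 20 16 0]. Elementwise product with the kernel and sum: 11·-2 + 12·1 + 12·1 + 9·1 + 20·1 + 16·1 + 0·-1.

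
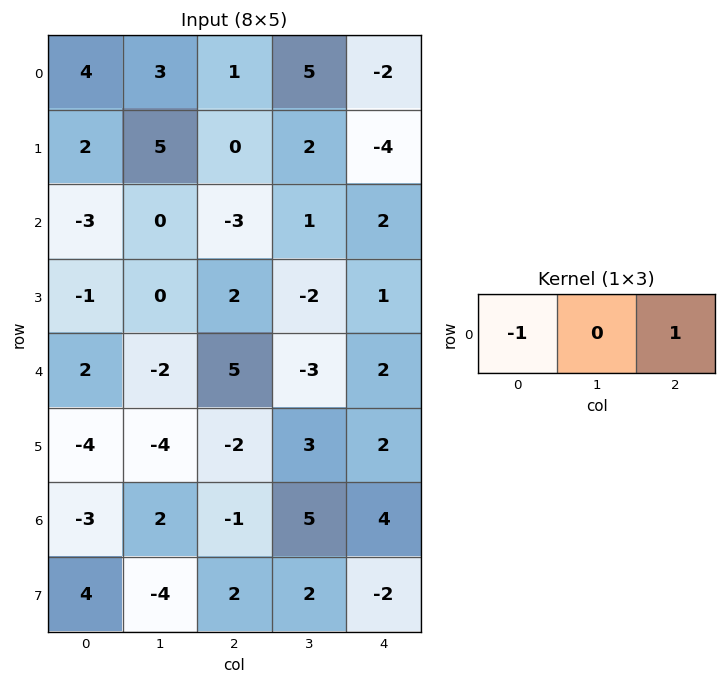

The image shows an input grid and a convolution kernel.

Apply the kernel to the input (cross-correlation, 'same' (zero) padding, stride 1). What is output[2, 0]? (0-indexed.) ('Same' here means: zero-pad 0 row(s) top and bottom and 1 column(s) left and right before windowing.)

0

The receptive field on the zero-padded input at this output position is [0 -3 0]. Elementwise product with the kernel and sum: 0·-1 + 0·1.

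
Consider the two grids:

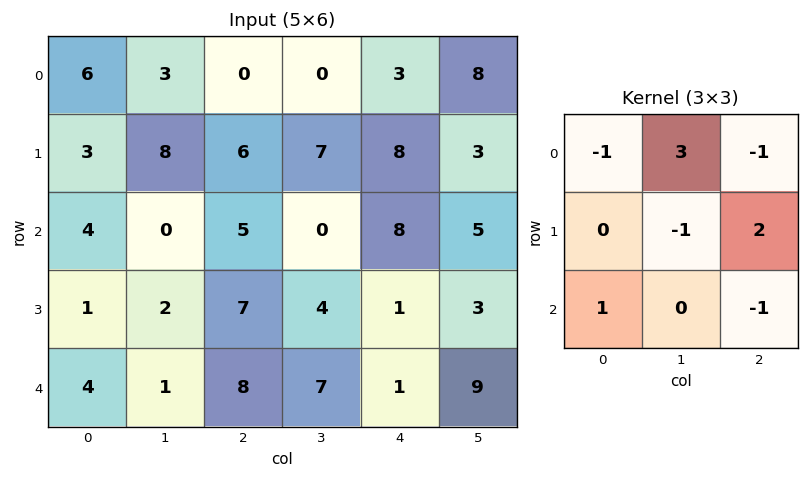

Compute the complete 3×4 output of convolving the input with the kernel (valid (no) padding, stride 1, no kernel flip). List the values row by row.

6 5 3 -6
19 -4 29 17
-1 10 -8 22

Output[0,0]: The receptive field on the input at this output position is [6 3 0 / 3 8 6 / 4 0 5]. Elementwise product with the kernel and sum: 6·-1 + 3·3 + 0·-1 + 8·-1 + 6·2 + 4·1 + 5·-1.
Output[0,1]: The receptive field on the input at this output position is [3 0 0 / 8 6 7 / 0 5 0]. Elementwise product with the kernel and sum: 3·-1 + 0·3 + 0·-1 + 6·-1 + 7·2 + 0·1 + 0·-1.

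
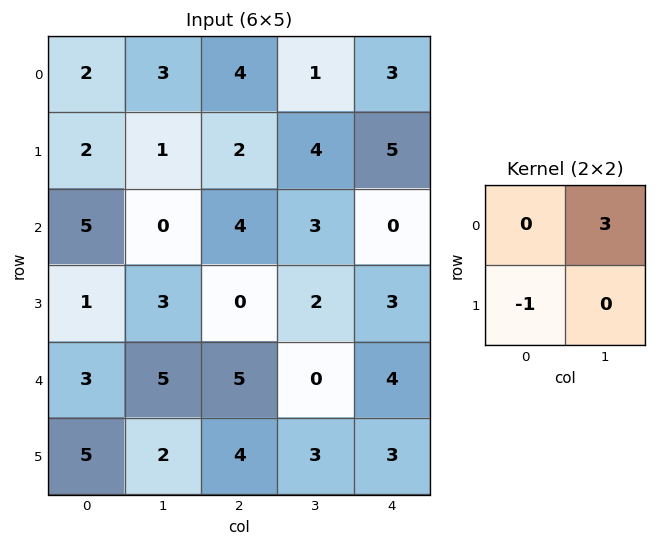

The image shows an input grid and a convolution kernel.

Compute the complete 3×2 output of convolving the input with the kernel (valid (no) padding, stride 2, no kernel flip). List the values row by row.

Output[0,0]: The receptive field on the input at this output position is [2 3 / 2 1]. Elementwise product with the kernel and sum: 3·3 + 2·-1.

7 1
-1 9
10 -4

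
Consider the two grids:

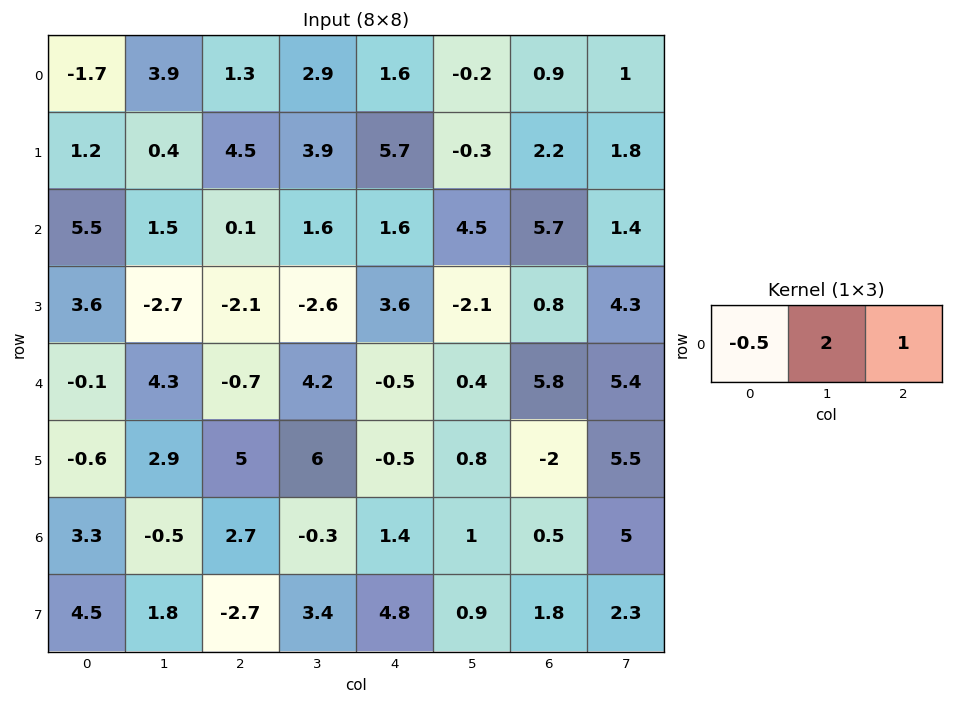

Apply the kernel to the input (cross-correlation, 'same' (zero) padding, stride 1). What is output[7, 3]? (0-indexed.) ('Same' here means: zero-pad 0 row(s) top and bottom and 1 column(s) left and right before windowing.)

The receptive field on the zero-padded input at this output position is [-2.7 3.4 4.8]. Elementwise product with the kernel and sum: -2.7·-0.5 + 3.4·2 + 4.8·1.

12.95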